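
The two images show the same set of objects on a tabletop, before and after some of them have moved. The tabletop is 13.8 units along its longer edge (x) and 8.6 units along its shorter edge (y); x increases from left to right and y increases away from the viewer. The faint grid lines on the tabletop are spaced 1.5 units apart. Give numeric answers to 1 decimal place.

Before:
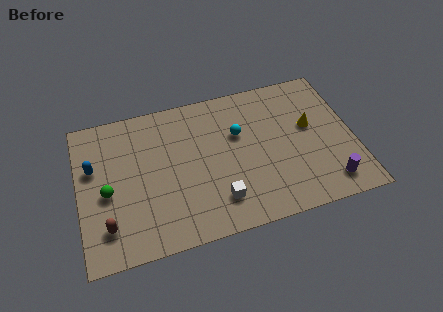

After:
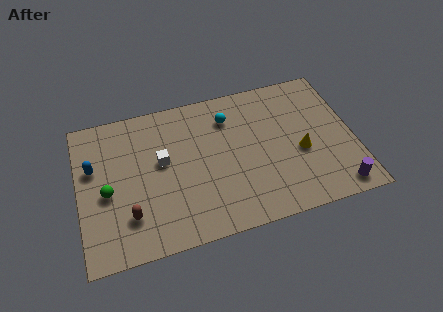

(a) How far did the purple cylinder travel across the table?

0.6

The purple cylinder moved from about (12.3, 1.4) to (12.7, 1.0), a distance of √(0.4² + 0.4²) ≈ 0.6.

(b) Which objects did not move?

the blue capsule and the green sphere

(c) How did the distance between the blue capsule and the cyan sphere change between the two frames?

-0.3

The distance was about 7.3 in the first image and 7.0 in the second, so they moved 0.3 units closer together.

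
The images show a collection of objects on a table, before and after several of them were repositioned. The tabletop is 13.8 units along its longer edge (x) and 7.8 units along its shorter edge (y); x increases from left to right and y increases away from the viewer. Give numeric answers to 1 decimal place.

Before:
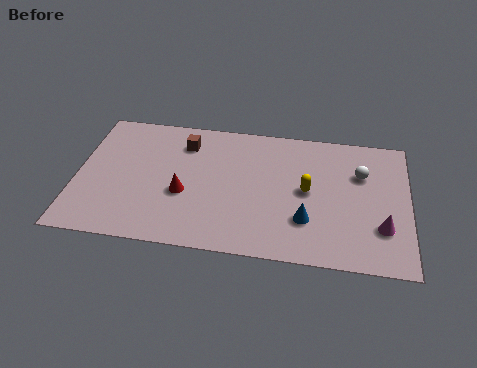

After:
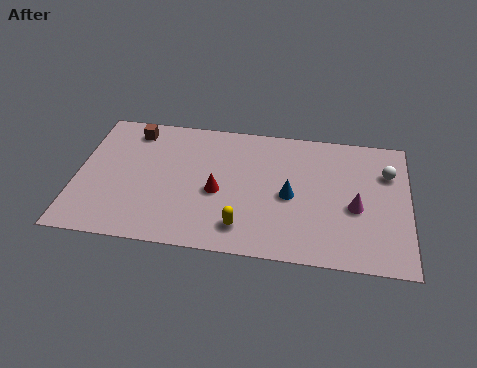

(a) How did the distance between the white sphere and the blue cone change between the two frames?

+0.7

The distance was about 3.7 in the first image and 4.4 in the second, so they moved 0.7 units further apart.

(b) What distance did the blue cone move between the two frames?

1.5

The blue cone was near (9.6, 2.3) before and (8.9, 3.6) after, so it travelled √(0.7² + 1.3²) ≈ 1.5 units.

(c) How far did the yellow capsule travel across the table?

3.6

From (9.6, 4.0) to (7.0, 1.5), the yellow capsule covered √(2.6² + 2.5²) ≈ 3.6 units.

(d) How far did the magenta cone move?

1.5

The magenta cone was near (12.7, 2.3) before and (11.6, 3.3) after, so it travelled √(1.1² + 1.0²) ≈ 1.5 units.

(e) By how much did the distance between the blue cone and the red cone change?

-2.2

They were about 5.2 units apart before and 3.0 after — 2.2 units closer together.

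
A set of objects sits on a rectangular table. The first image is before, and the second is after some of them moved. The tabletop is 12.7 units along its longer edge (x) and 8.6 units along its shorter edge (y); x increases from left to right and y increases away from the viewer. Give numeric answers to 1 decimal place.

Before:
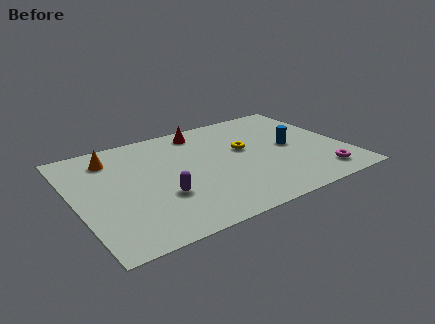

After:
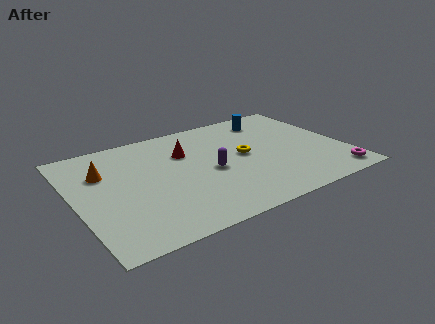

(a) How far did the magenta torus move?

0.8

The magenta torus moved from about (11.1, 1.4) to (11.8, 1.1), a distance of √(0.7² + 0.3²) ≈ 0.8.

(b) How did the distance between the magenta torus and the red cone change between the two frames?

+0.4

They were about 7.6 units apart before and 8.0 after — 0.4 units further apart.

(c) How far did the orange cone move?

1.1

The orange cone moved from about (2.0, 6.9) to (1.5, 5.9), a distance of √(0.5² + 1.0²) ≈ 1.1.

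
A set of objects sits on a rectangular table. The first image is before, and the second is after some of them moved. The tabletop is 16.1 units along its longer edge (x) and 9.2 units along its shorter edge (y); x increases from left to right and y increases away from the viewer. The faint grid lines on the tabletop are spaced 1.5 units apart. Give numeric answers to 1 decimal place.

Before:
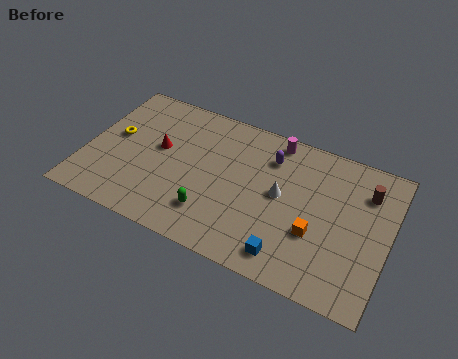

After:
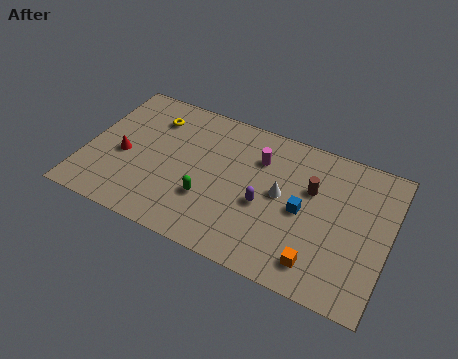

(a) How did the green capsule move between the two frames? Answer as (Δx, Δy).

(-0.3, 0.8)

From the two frames, the green capsule sits at roughly (7.0, 2.2) before and (6.7, 3.0) after.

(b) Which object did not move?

the white cone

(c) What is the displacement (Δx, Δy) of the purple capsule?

(0.0, -3.1)

The purple capsule was at about (9.6, 7.0) and moved to about (9.6, 3.9).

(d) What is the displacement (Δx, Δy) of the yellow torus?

(1.8, 2.0)

From the two frames, the yellow torus sits at roughly (1.4, 5.1) before and (3.2, 7.1) after.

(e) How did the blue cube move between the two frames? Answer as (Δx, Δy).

(0.4, 3.0)

The blue cube was at about (11.2, 1.4) and moved to about (11.6, 4.4).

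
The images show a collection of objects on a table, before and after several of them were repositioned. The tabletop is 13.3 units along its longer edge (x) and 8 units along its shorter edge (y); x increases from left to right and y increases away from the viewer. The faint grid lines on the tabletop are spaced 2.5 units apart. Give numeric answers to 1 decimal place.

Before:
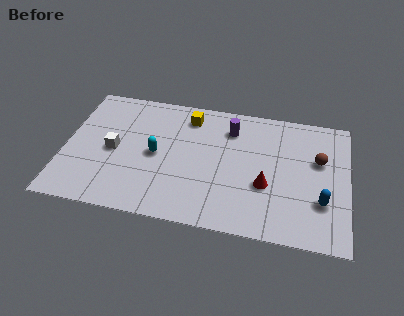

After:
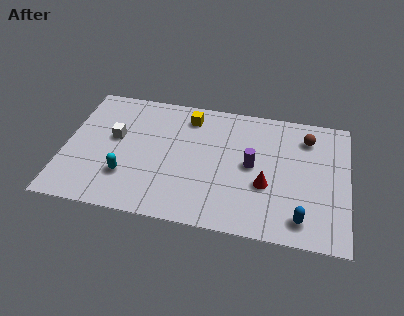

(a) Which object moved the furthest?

the purple cylinder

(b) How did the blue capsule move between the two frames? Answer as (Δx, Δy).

(-0.9, -1.2)

The blue capsule started near (12.1, 2.5) and ended near (11.2, 1.3).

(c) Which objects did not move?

the red cone and the yellow cube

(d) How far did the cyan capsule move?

2.1

The cyan capsule moved from about (4.3, 3.9) to (3.0, 2.3), a distance of √(1.3² + 1.6²) ≈ 2.1.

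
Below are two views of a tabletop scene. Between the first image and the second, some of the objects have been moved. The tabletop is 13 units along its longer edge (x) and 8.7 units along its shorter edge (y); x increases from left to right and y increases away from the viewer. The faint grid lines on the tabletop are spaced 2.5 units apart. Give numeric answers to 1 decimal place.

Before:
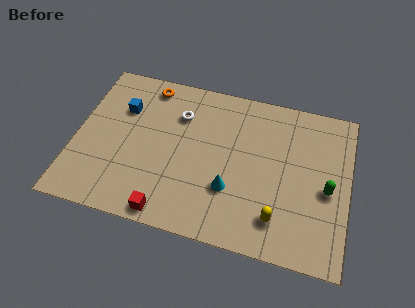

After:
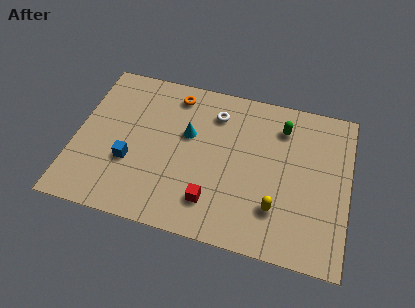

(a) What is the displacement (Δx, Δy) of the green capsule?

(-2.3, 2.9)

From the two frames, the green capsule sits at roughly (12.0, 3.9) before and (9.7, 6.8) after.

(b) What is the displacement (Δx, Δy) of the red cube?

(2.0, 1.1)

The red cube started near (4.7, 0.8) and ended near (6.7, 1.9).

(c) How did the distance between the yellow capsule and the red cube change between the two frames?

-2.2

Before: roughly 5.2 units apart; after: 3.0. That's 2.2 units closer together.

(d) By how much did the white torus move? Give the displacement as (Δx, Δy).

(1.7, 0.5)

The white torus started near (4.8, 6.3) and ended near (6.5, 6.8).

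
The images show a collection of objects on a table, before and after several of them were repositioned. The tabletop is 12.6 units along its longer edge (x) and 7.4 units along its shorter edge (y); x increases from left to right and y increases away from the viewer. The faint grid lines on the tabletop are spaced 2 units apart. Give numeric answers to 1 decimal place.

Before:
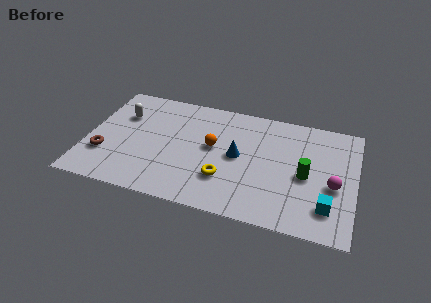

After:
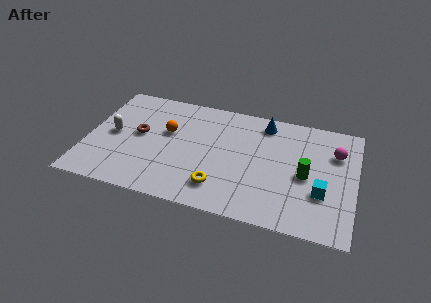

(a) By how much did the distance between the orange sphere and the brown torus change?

-3.9

Before: roughly 5.3 units apart; after: 1.4. That's 3.9 units closer together.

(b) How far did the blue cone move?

2.7

The blue cone was near (7.1, 3.8) before and (8.2, 6.3) after, so it travelled √(1.1² + 2.5²) ≈ 2.7 units.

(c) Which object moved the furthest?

the blue cone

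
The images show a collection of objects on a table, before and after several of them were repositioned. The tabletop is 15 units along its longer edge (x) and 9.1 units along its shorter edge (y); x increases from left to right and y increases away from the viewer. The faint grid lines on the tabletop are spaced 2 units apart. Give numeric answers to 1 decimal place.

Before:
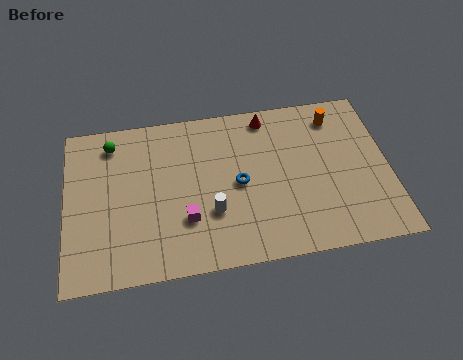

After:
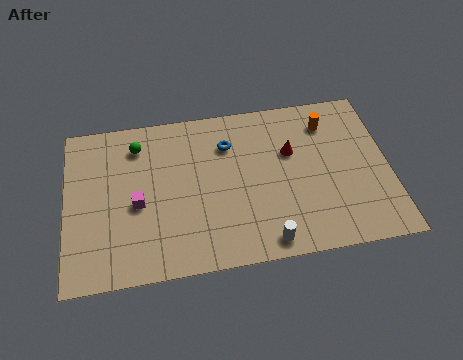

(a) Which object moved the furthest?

the white cylinder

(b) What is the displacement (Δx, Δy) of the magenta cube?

(-2.2, 1.2)

The magenta cube was at about (5.5, 2.8) and moved to about (3.3, 4.0).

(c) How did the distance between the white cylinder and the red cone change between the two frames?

-0.7

Before: roughly 5.7 units apart; after: 5.0. That's 0.7 units closer together.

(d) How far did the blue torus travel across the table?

2.3

From (8.0, 4.4) to (7.6, 6.7), the blue torus covered √(0.4² + 2.3²) ≈ 2.3 units.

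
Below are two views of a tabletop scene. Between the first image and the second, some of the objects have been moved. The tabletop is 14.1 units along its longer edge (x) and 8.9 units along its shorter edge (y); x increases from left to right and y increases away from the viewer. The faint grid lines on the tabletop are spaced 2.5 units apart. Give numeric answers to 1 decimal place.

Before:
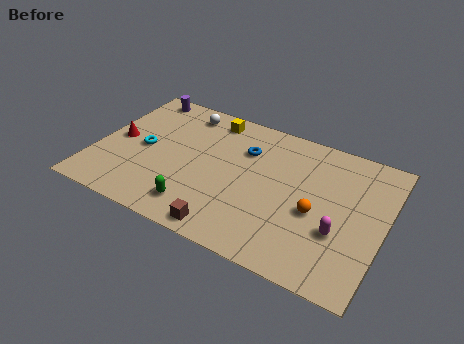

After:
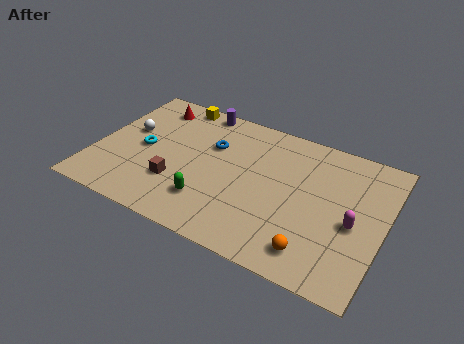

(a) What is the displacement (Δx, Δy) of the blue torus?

(-1.6, -0.4)

The blue torus was at about (7.1, 6.3) and moved to about (5.5, 5.9).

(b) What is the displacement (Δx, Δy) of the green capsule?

(0.5, 0.6)

The green capsule started near (5.4, 1.6) and ended near (5.9, 2.2).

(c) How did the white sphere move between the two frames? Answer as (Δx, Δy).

(-2.4, -2.4)

The white sphere was at about (3.8, 7.6) and moved to about (1.4, 5.2).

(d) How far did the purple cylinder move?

3.0

The purple cylinder moved from about (1.5, 8.0) to (4.5, 8.1), a distance of √(3.0² + 0.1²) ≈ 3.0.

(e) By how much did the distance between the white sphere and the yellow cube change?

+2.1

They were about 1.4 units apart before and 3.5 after — 2.1 units further apart.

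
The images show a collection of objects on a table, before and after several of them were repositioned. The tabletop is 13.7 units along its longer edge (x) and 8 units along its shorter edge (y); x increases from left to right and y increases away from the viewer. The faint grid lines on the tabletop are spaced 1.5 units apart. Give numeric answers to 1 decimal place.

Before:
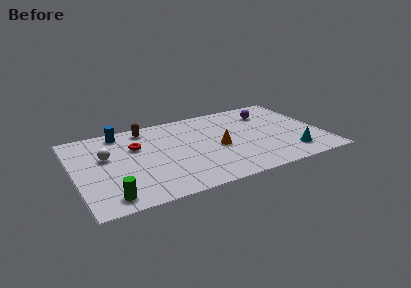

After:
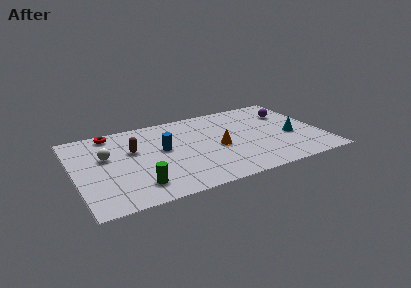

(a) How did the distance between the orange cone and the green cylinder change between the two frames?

-1.7

They were about 6.8 units apart before and 5.1 after — 1.7 units closer together.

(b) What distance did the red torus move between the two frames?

2.2

The red torus moved from about (3.5, 5.3) to (2.3, 7.1), a distance of √(1.2² + 1.8²) ≈ 2.2.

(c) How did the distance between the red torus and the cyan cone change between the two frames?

+1.4

Before: roughly 9.0 units apart; after: 10.4. That's 1.4 units further apart.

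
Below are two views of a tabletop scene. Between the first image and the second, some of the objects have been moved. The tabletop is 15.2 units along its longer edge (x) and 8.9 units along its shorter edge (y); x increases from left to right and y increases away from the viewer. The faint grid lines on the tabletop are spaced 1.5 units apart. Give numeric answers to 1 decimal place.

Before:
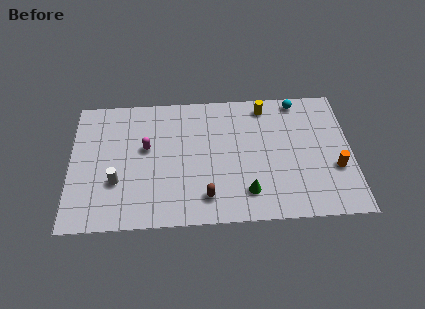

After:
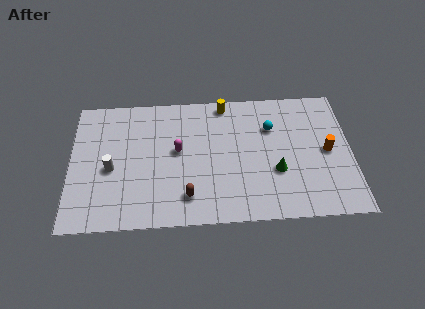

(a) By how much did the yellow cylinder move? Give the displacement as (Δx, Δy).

(-2.2, 0.3)

The yellow cylinder was at about (10.6, 7.7) and moved to about (8.4, 8.0).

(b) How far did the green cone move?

2.1

The green cone was near (9.5, 1.9) before and (11.1, 3.2) after, so it travelled √(1.6² + 1.3²) ≈ 2.1 units.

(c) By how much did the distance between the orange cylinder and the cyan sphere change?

-1.7

The distance was about 5.2 in the first image and 3.5 in the second, so they moved 1.7 units closer together.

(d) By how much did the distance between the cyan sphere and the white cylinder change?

-2.1

Before: roughly 11.1 units apart; after: 9.0. That's 2.1 units closer together.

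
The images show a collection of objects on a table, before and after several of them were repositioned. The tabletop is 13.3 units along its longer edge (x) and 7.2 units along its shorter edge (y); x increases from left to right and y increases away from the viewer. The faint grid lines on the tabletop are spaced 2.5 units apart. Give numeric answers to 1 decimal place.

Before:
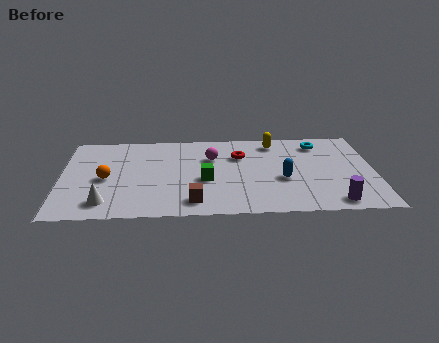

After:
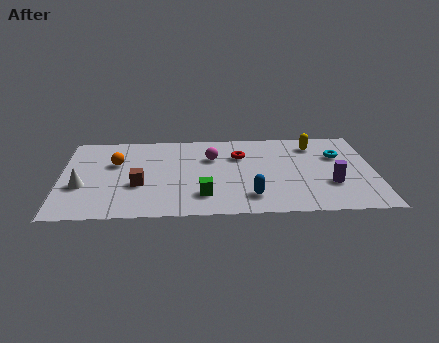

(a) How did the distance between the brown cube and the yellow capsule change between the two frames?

+2.1

The distance was about 6.0 in the first image and 8.1 in the second, so they moved 2.1 units further apart.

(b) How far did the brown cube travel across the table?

2.7

The brown cube moved from about (5.6, 1.2) to (3.3, 2.7), a distance of √(2.3² + 1.5²) ≈ 2.7.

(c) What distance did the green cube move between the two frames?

1.3

The green cube moved from about (6.1, 3.0) to (6.0, 1.7), a distance of √(0.1² + 1.3²) ≈ 1.3.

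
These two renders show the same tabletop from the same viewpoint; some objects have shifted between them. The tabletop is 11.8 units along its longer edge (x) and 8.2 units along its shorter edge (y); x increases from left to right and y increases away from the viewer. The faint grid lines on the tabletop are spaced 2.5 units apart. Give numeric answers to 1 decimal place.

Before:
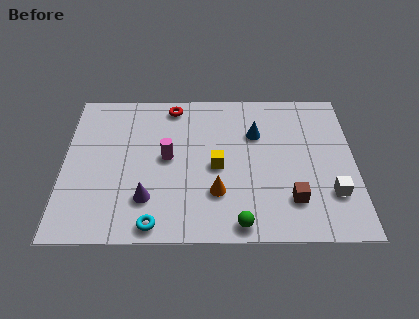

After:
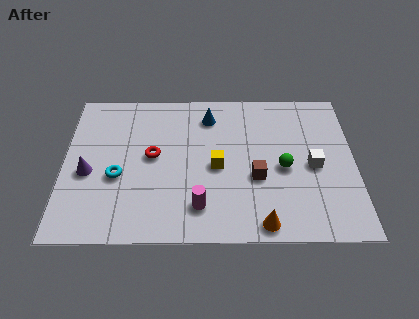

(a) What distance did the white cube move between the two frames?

1.7

From (10.8, 2.3) to (10.1, 3.8), the white cube covered √(0.7² + 1.5²) ≈ 1.7 units.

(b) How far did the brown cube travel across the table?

1.8

From (9.2, 2.0) to (7.8, 3.2), the brown cube covered √(1.4² + 1.2²) ≈ 1.8 units.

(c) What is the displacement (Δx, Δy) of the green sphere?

(1.8, 2.9)

The green sphere was at about (7.1, 0.8) and moved to about (8.9, 3.7).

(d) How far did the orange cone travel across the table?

2.4

From (6.2, 2.4) to (8.0, 0.8), the orange cone covered √(1.8² + 1.6²) ≈ 2.4 units.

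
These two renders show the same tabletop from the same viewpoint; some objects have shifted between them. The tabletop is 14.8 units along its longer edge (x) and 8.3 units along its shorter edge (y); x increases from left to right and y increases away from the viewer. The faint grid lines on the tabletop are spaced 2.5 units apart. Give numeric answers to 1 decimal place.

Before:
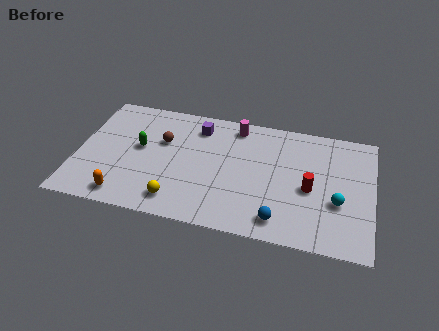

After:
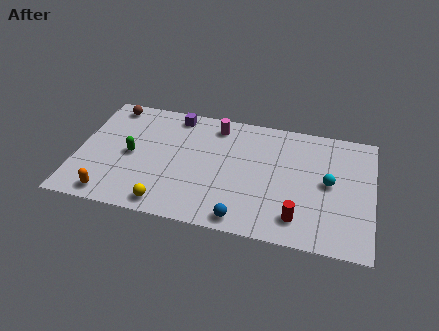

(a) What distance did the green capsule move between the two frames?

0.7

From (3.1, 4.6) to (2.7, 4.0), the green capsule covered √(0.4² + 0.6²) ≈ 0.7 units.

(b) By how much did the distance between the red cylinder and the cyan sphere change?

+1.5

They were about 1.5 units apart before and 3.0 after — 1.5 units further apart.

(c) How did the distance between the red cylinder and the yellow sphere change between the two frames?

-0.4

The distance was about 6.9 in the first image and 6.5 in the second, so they moved 0.4 units closer together.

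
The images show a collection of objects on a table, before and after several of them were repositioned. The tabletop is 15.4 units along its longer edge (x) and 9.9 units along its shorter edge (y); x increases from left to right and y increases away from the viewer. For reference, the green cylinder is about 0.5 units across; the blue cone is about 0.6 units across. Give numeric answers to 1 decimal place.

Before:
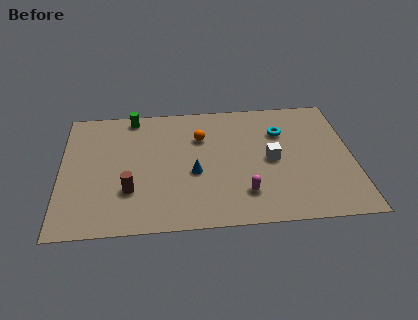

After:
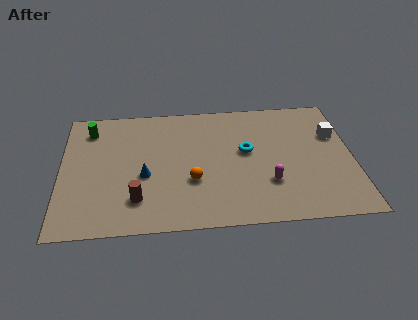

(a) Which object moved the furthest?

the white cube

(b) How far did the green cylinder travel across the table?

2.5

The green cylinder moved from about (3.8, 8.9) to (1.5, 8.0), a distance of √(2.3² + 0.9²) ≈ 2.5.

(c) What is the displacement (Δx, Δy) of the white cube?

(3.4, 1.7)

The white cube was at about (11.1, 4.8) and moved to about (14.5, 6.5).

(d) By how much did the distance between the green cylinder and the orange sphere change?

+2.9

They were about 4.1 units apart before and 7.0 after — 2.9 units further apart.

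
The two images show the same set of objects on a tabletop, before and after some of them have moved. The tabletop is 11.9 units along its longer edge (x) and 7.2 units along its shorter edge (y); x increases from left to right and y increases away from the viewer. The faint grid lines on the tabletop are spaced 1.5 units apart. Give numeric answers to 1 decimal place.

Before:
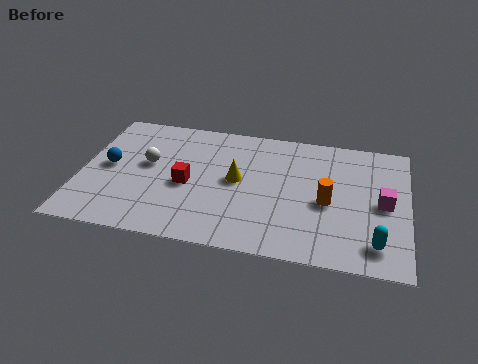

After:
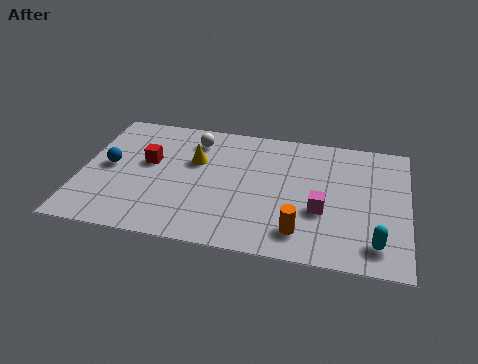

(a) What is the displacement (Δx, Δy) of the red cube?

(-1.5, 1.0)

The red cube started near (3.9, 3.2) and ended near (2.4, 4.2).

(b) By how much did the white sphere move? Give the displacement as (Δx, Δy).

(1.6, 1.7)

The white sphere was at about (2.4, 4.1) and moved to about (4.0, 5.8).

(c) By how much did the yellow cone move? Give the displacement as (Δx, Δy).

(-1.6, 0.8)

The yellow cone started near (5.7, 3.8) and ended near (4.1, 4.6).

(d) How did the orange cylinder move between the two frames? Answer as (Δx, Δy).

(-0.9, -1.8)

From the two frames, the orange cylinder sits at roughly (9.0, 3.2) before and (8.1, 1.4) after.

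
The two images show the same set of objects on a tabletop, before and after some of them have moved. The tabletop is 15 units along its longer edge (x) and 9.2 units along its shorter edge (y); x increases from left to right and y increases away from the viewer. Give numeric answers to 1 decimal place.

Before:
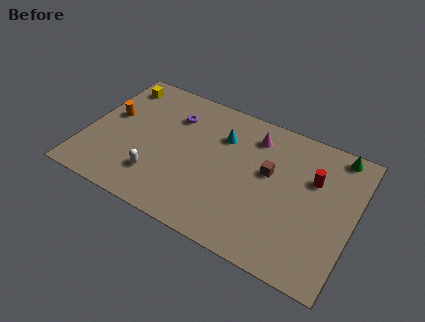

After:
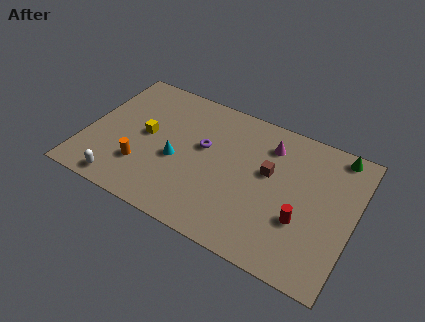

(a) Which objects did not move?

the brown cube and the green cone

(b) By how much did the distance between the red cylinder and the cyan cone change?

+1.9

They were about 5.2 units apart before and 7.1 after — 1.9 units further apart.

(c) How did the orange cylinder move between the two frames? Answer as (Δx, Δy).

(2.2, -2.7)

The orange cylinder started near (1.2, 5.3) and ended near (3.4, 2.6).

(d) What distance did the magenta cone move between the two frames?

0.9

From (9.1, 7.4) to (10.0, 7.2), the magenta cone covered √(0.9² + 0.2²) ≈ 0.9 units.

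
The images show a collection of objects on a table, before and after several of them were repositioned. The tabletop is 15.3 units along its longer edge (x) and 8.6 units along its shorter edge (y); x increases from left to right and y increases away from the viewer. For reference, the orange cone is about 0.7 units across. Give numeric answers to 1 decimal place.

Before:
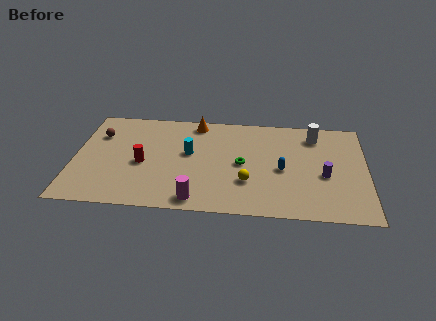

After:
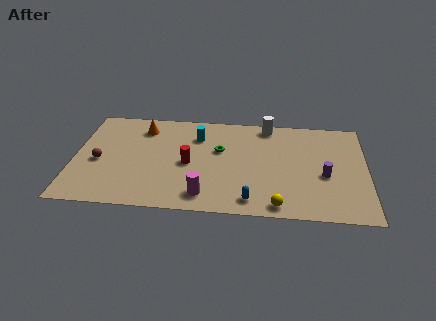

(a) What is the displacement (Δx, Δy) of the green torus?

(-1.2, 1.1)

From the two frames, the green torus sits at roughly (8.8, 4.2) before and (7.6, 5.3) after.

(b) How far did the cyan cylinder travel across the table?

1.6

From (6.0, 4.9) to (6.4, 6.4), the cyan cylinder covered √(0.4² + 1.5²) ≈ 1.6 units.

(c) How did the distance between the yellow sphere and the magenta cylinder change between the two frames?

+0.7

They were about 3.1 units apart before and 3.8 after — 0.7 units further apart.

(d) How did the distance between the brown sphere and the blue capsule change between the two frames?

-1.5

They were about 9.9 units apart before and 8.4 after — 1.5 units closer together.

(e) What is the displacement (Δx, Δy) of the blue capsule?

(-1.6, -2.7)

From the two frames, the blue capsule sits at roughly (10.9, 3.9) before and (9.3, 1.2) after.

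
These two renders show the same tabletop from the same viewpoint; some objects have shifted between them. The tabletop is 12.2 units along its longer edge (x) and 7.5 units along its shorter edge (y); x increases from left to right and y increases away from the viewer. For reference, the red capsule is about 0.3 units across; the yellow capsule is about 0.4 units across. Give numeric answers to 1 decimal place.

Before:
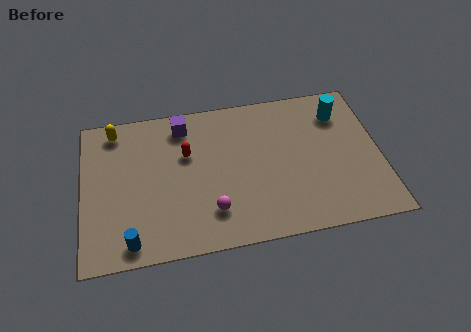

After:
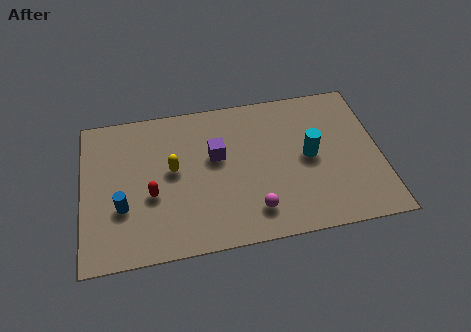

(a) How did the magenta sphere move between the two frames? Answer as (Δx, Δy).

(1.7, -0.3)

The magenta sphere was at about (5.2, 1.8) and moved to about (6.9, 1.5).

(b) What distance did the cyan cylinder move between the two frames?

2.4

From (10.7, 5.8) to (9.3, 3.8), the cyan cylinder covered √(1.4² + 2.0²) ≈ 2.4 units.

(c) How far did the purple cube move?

2.2

The purple cube moved from about (4.2, 6.3) to (5.5, 4.5), a distance of √(1.3² + 1.8²) ≈ 2.2.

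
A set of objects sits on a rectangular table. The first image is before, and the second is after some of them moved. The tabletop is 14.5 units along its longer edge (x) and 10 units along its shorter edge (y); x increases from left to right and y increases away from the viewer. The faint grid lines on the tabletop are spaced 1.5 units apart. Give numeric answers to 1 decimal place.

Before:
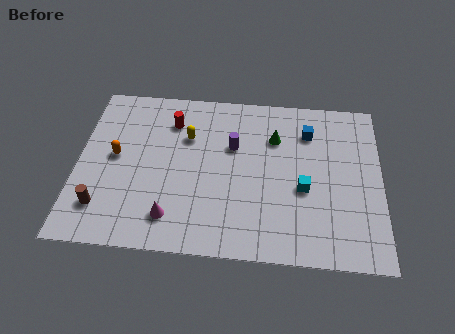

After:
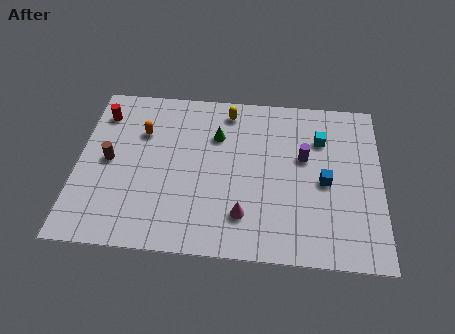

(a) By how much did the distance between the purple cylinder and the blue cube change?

-2.1

They were about 3.8 units apart before and 1.7 after — 2.1 units closer together.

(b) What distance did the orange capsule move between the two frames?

2.0

The orange capsule moved from about (1.8, 5.3) to (3.0, 6.9), a distance of √(1.2² + 1.6²) ≈ 2.0.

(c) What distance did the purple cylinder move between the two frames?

3.4

From (7.4, 6.4) to (10.8, 6.0), the purple cylinder covered √(3.4² + 0.4²) ≈ 3.4 units.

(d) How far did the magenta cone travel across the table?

3.4

From (4.6, 1.9) to (8.0, 2.3), the magenta cone covered √(3.4² + 0.4²) ≈ 3.4 units.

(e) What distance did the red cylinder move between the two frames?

3.4

The red cylinder moved from about (4.4, 7.7) to (1.0, 7.9), a distance of √(3.4² + 0.2²) ≈ 3.4.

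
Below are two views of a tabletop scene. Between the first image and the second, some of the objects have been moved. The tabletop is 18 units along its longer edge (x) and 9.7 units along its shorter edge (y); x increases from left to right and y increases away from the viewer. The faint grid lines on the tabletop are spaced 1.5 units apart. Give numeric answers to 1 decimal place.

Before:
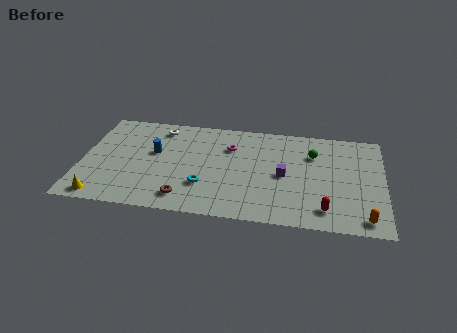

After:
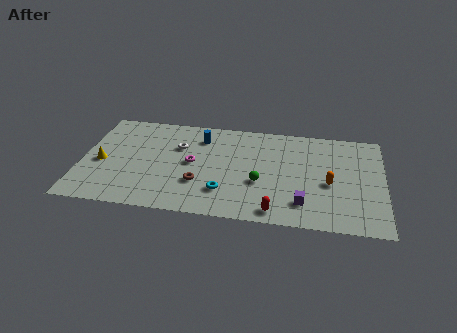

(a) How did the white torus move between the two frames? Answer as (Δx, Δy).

(1.2, -1.7)

The white torus was at about (4.5, 8.2) and moved to about (5.7, 6.5).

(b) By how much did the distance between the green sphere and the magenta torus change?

-0.7

They were about 5.0 units apart before and 4.3 after — 0.7 units closer together.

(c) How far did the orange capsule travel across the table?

3.7

The orange capsule was near (16.9, 1.2) before and (14.8, 4.2) after, so it travelled √(2.1² + 3.0²) ≈ 3.7 units.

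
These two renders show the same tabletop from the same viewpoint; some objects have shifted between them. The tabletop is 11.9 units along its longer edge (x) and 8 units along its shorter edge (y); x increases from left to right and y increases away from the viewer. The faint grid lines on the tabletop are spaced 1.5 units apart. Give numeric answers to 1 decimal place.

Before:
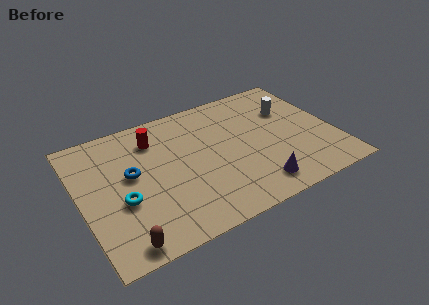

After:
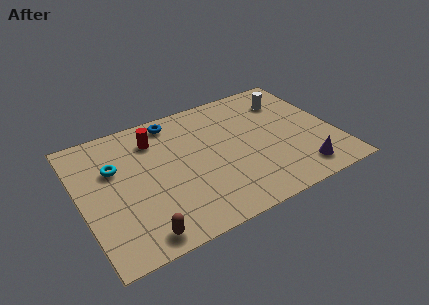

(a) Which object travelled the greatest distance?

the blue torus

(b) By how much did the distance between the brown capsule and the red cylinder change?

-0.3

Before: roughly 5.8 units apart; after: 5.5. That's 0.3 units closer together.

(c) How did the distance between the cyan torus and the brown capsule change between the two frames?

+2.0

Before: roughly 2.3 units apart; after: 4.3. That's 2.0 units further apart.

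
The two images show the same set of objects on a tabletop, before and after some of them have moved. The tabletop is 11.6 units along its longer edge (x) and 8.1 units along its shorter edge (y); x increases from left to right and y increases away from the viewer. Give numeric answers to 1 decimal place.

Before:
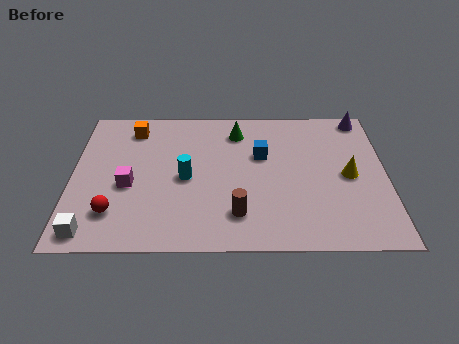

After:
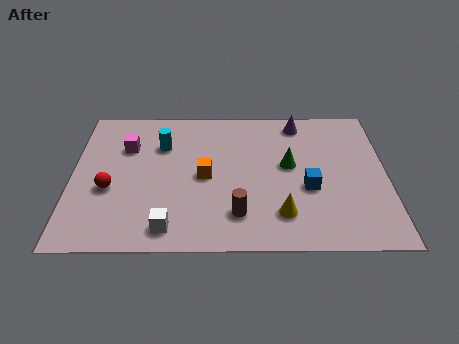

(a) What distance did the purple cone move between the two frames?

2.4

The purple cone was near (10.8, 7.3) before and (8.4, 7.0) after, so it travelled √(2.4² + 0.3²) ≈ 2.4 units.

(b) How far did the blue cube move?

2.5

The blue cube was near (7.0, 5.1) before and (8.7, 3.2) after, so it travelled √(1.7² + 1.9²) ≈ 2.5 units.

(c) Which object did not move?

the brown cylinder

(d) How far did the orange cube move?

3.9

The orange cube moved from about (2.2, 6.7) to (4.9, 3.9), a distance of √(2.7² + 2.8²) ≈ 3.9.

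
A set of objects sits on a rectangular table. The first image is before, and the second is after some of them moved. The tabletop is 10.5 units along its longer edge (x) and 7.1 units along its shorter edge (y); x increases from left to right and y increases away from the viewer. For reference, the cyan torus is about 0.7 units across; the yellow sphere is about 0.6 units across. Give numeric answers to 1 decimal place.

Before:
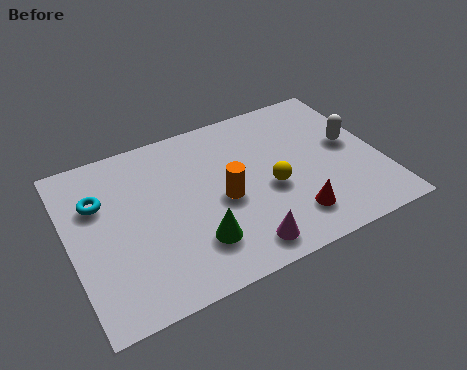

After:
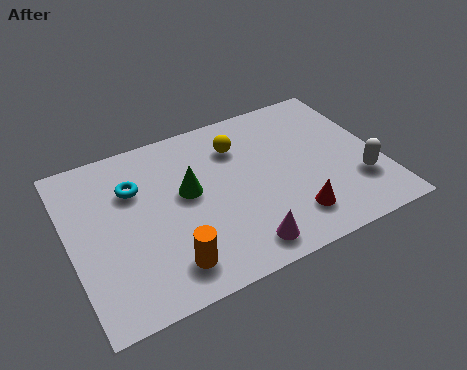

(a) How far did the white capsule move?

1.8

From (9.6, 3.9) to (9.6, 2.1), the white capsule covered √(0.0² + 1.8²) ≈ 1.8 units.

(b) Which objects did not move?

the red cone and the magenta cone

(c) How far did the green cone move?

2.2

The green cone was near (4.0, 1.8) before and (4.0, 4.0) after, so it travelled √(0.0² + 2.2²) ≈ 2.2 units.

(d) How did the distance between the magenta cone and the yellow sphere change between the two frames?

+1.9

The distance was about 2.4 in the first image and 4.3 in the second, so they moved 1.9 units further apart.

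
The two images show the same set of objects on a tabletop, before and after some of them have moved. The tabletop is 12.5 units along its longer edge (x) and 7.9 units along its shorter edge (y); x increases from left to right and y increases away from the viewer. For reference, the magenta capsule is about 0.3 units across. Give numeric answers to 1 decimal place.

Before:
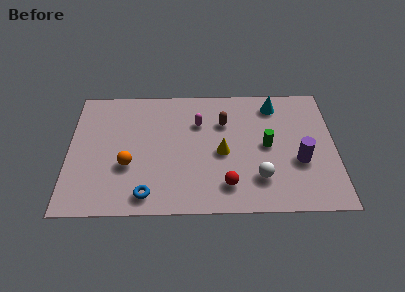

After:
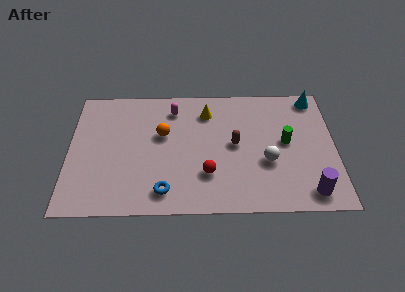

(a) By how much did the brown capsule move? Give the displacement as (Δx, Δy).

(0.5, -1.4)

The brown capsule started near (7.3, 5.5) and ended near (7.8, 4.1).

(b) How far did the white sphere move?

1.1

From (8.9, 2.0) to (9.3, 3.0), the white sphere covered √(0.4² + 1.0²) ≈ 1.1 units.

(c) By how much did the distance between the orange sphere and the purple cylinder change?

-0.3

Before: roughly 8.0 units apart; after: 7.7. That's 0.3 units closer together.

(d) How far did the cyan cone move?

1.9

From (9.7, 6.6) to (11.6, 7.0), the cyan cone covered √(1.9² + 0.4²) ≈ 1.9 units.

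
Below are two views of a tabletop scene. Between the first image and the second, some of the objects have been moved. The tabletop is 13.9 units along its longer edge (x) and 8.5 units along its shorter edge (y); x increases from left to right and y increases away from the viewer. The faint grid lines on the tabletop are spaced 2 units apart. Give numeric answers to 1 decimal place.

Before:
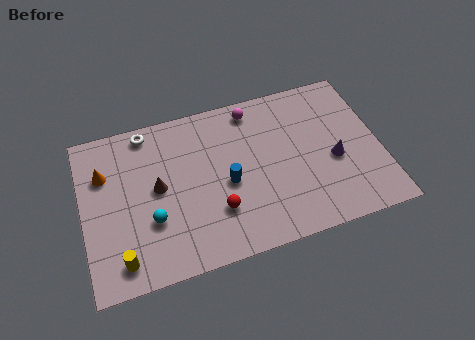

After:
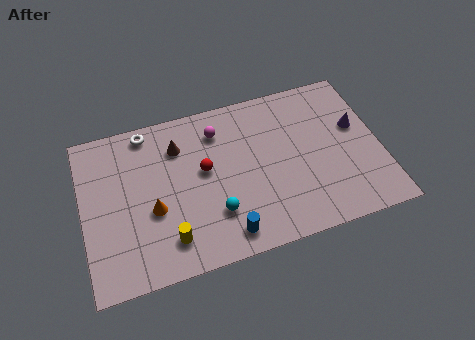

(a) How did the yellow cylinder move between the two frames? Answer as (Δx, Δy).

(2.2, 0.4)

From the two frames, the yellow cylinder sits at roughly (1.6, 1.3) before and (3.8, 1.7) after.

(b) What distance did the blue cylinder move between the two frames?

2.6

From (6.7, 3.8) to (6.4, 1.2), the blue cylinder covered √(0.3² + 2.6²) ≈ 2.6 units.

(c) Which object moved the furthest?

the orange cone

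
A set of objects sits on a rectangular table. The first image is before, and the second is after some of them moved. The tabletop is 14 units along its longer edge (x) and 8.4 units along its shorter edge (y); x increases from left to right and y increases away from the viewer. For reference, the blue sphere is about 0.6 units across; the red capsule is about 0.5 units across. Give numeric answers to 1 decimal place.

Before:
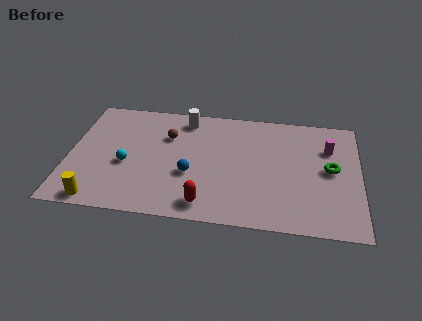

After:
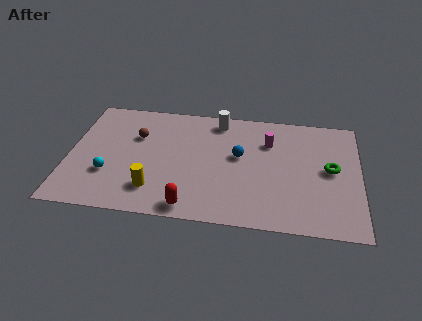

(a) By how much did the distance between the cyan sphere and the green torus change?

+0.9

They were about 9.8 units apart before and 10.7 after — 0.9 units further apart.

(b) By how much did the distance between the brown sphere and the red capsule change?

+0.5

The distance was about 5.0 in the first image and 5.5 in the second, so they moved 0.5 units further apart.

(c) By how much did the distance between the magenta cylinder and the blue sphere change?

-5.3

Before: roughly 7.1 units apart; after: 1.8. That's 5.3 units closer together.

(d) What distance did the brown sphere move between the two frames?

1.5

The brown sphere was near (4.7, 5.8) before and (3.2, 5.6) after, so it travelled √(1.5² + 0.2²) ≈ 1.5 units.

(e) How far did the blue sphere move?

2.8

The blue sphere was near (5.9, 3.2) before and (8.2, 4.8) after, so it travelled √(2.3² + 1.6²) ≈ 2.8 units.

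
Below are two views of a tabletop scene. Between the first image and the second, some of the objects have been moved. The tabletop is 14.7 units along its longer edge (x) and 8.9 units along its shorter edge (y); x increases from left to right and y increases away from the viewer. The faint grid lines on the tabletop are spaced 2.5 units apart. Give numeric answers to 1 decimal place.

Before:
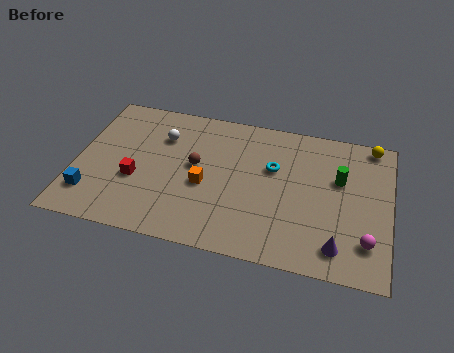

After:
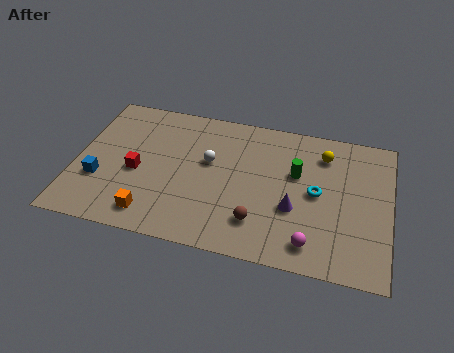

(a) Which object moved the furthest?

the brown sphere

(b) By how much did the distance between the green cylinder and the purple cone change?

-1.9

The distance was about 4.1 in the first image and 2.2 in the second, so they moved 1.9 units closer together.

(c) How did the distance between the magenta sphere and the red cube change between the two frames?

-2.2

They were about 10.9 units apart before and 8.7 after — 2.2 units closer together.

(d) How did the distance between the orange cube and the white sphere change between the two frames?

+1.2

They were about 3.4 units apart before and 4.6 after — 1.2 units further apart.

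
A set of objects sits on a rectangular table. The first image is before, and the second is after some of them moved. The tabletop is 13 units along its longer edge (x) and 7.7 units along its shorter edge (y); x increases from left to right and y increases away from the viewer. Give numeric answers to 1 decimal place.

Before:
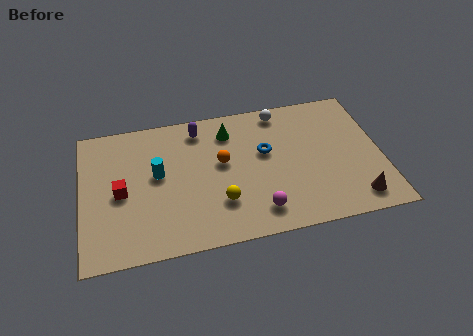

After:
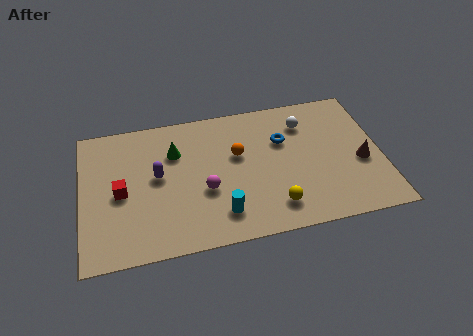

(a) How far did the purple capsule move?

3.0

From (5.2, 6.5) to (3.3, 4.2), the purple capsule covered √(1.9² + 2.3²) ≈ 3.0 units.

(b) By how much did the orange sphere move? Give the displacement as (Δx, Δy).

(0.7, 0.3)

The orange sphere was at about (6.1, 4.4) and moved to about (6.8, 4.7).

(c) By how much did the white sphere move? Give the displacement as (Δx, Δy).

(1.0, -0.9)

From the two frames, the white sphere sits at roughly (8.8, 6.8) before and (9.8, 5.9) after.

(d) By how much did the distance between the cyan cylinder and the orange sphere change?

+0.4

They were about 2.8 units apart before and 3.2 after — 0.4 units further apart.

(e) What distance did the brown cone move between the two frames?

2.0

From (11.7, 1.2) to (12.1, 3.2), the brown cone covered √(0.4² + 2.0²) ≈ 2.0 units.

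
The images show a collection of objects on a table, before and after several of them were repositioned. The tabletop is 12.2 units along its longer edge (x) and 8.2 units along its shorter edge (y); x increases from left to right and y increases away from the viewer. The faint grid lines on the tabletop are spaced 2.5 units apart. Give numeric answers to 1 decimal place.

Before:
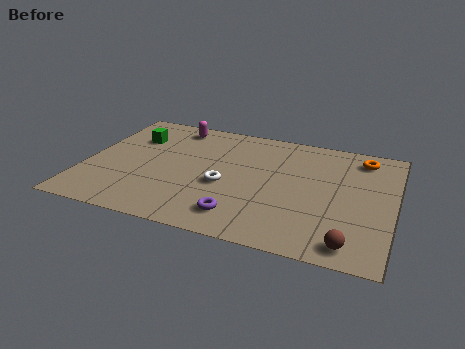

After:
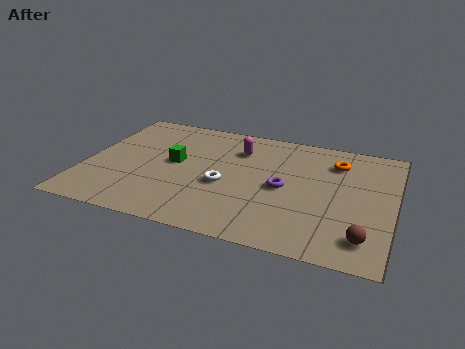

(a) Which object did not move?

the white torus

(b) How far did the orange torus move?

1.2

The orange torus moved from about (10.8, 6.9) to (9.8, 6.3), a distance of √(1.0² + 0.6²) ≈ 1.2.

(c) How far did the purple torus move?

2.8

From (6.4, 1.5) to (7.9, 3.9), the purple torus covered √(1.5² + 2.4²) ≈ 2.8 units.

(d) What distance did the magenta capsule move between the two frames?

2.9

The magenta capsule moved from about (3.2, 7.1) to (5.9, 6.1), a distance of √(2.7² + 1.0²) ≈ 2.9.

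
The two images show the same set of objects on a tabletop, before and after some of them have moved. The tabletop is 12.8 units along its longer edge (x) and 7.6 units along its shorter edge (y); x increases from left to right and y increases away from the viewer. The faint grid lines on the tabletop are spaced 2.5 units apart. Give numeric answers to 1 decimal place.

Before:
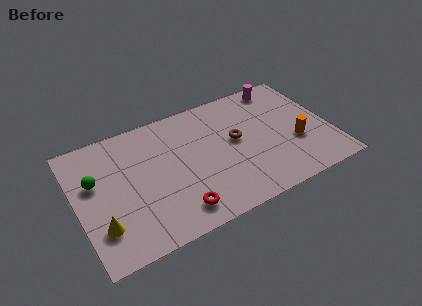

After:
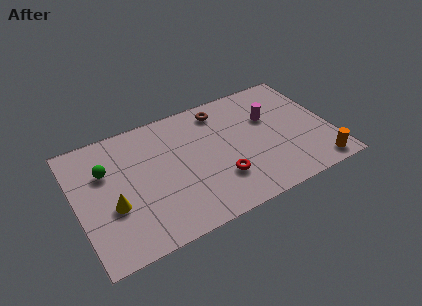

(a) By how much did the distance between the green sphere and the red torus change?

+1.1

They were about 5.0 units apart before and 6.1 after — 1.1 units further apart.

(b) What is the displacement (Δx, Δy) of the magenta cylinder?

(-0.9, -1.8)

The magenta cylinder was at about (10.8, 6.7) and moved to about (9.9, 4.9).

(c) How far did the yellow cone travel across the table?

1.1

The yellow cone moved from about (1.0, 2.0) to (1.7, 2.9), a distance of √(0.7² + 0.9²) ≈ 1.1.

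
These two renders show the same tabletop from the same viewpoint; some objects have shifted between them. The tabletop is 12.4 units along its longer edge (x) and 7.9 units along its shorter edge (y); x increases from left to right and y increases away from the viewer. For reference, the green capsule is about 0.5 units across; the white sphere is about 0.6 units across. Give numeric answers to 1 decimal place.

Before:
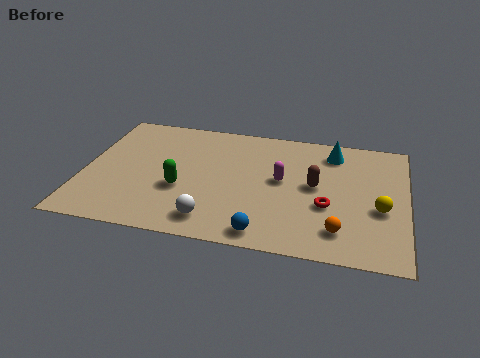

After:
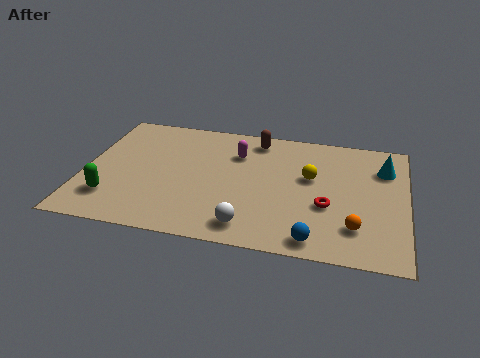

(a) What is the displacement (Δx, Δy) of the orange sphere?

(0.6, 0.3)

The orange sphere was at about (9.9, 1.6) and moved to about (10.5, 1.9).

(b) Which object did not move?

the red torus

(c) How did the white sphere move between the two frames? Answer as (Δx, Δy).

(1.4, -0.1)

The white sphere started near (5.1, 1.3) and ended near (6.5, 1.2).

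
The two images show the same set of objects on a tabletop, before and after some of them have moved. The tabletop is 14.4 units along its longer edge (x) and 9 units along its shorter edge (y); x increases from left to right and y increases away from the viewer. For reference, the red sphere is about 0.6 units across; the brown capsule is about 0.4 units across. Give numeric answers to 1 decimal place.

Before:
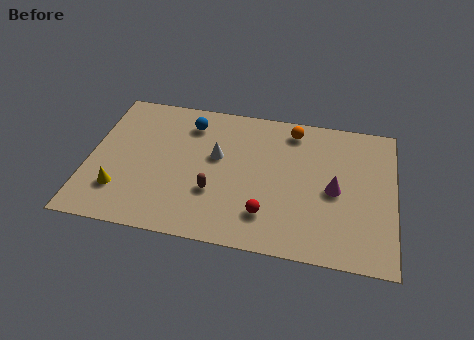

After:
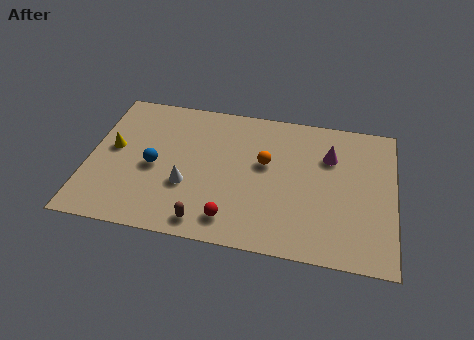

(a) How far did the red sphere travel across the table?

1.7

The red sphere was near (8.5, 2.1) before and (6.9, 1.5) after, so it travelled √(1.6² + 0.6²) ≈ 1.7 units.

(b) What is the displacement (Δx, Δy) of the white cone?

(-1.3, -2.1)

From the two frames, the white cone sits at roughly (6.0, 5.3) before and (4.7, 3.2) after.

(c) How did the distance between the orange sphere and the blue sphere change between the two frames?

+0.4

Before: roughly 4.9 units apart; after: 5.3. That's 0.4 units further apart.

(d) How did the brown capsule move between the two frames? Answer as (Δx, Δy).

(-0.3, -1.9)

The brown capsule started near (6.0, 3.0) and ended near (5.7, 1.1).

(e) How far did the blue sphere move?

3.4

From (4.6, 7.2) to (3.1, 4.1), the blue sphere covered √(1.5² + 3.1²) ≈ 3.4 units.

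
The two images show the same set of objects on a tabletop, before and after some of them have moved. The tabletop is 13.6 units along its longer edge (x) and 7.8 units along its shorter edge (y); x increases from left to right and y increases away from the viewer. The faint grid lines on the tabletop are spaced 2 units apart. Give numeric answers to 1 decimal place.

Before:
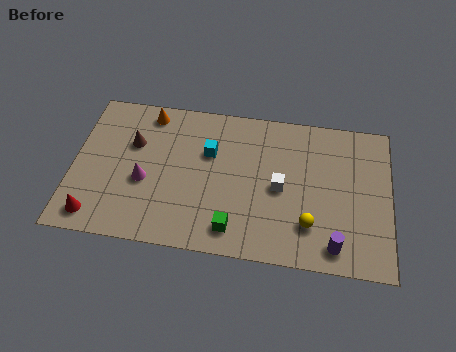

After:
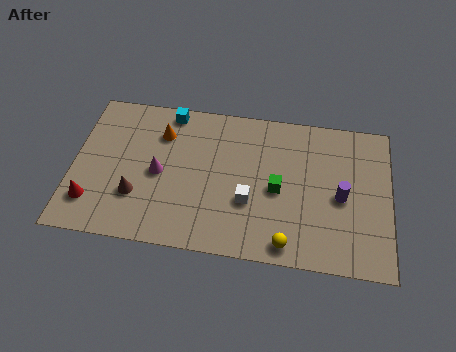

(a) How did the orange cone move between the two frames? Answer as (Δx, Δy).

(0.6, -1.0)

The orange cone was at about (3.1, 6.8) and moved to about (3.7, 5.8).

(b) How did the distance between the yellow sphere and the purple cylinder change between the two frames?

+2.1

They were about 1.4 units apart before and 3.5 after — 2.1 units further apart.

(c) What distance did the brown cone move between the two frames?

2.7

From (2.5, 5.1) to (2.8, 2.4), the brown cone covered √(0.3² + 2.7²) ≈ 2.7 units.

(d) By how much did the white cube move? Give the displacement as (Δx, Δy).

(-1.3, -0.9)

From the two frames, the white cube sits at roughly (8.9, 3.7) before and (7.6, 2.8) after.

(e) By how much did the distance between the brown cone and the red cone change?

-2.2

The distance was about 4.2 in the first image and 2.0 in the second, so they moved 2.2 units closer together.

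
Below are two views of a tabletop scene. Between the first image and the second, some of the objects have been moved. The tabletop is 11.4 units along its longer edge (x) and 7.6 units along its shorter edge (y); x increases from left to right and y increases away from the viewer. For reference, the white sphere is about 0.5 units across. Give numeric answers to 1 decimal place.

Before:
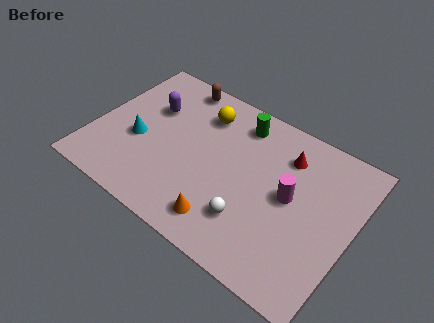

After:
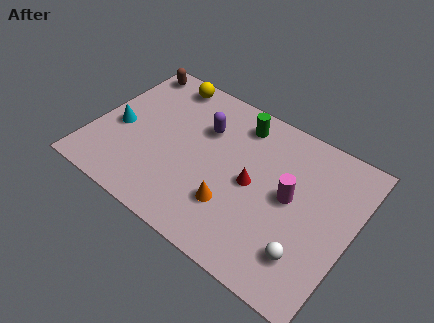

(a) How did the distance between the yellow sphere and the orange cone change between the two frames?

+1.0

They were about 5.0 units apart before and 6.0 after — 1.0 units further apart.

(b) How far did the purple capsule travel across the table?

2.4

The purple capsule moved from about (2.2, 5.0) to (4.6, 5.2), a distance of √(2.4² + 0.2²) ≈ 2.4.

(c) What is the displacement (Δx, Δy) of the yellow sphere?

(-1.9, 0.8)

The yellow sphere was at about (4.4, 5.9) and moved to about (2.5, 6.7).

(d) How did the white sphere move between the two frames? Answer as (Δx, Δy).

(2.5, -0.2)

From the two frames, the white sphere sits at roughly (7.3, 2.0) before and (9.8, 1.8) after.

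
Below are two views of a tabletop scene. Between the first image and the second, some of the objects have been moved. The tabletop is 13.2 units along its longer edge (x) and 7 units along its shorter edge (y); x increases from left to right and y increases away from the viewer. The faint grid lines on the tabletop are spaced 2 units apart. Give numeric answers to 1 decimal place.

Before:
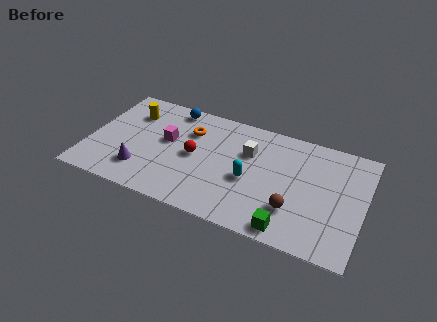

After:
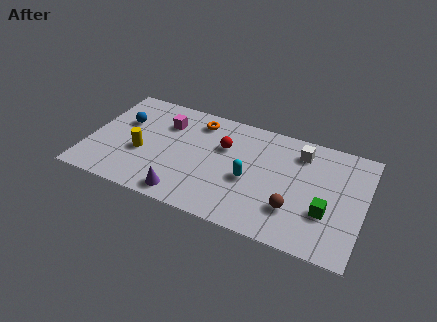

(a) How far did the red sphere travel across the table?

1.7

From (5.1, 3.5) to (6.4, 4.6), the red sphere covered √(1.3² + 1.1²) ≈ 1.7 units.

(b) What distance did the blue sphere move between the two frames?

2.8

The blue sphere was near (3.7, 6.2) before and (1.5, 4.5) after, so it travelled √(2.2² + 1.7²) ≈ 2.8 units.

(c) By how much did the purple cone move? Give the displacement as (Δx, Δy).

(2.2, -0.8)

From the two frames, the purple cone sits at roughly (2.7, 1.7) before and (4.9, 0.9) after.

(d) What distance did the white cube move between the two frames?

2.6

The white cube was near (7.6, 4.7) before and (10.0, 5.6) after, so it travelled √(2.4² + 0.9²) ≈ 2.6 units.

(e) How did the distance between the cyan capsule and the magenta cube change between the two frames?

+0.6

The distance was about 4.2 in the first image and 4.8 in the second, so they moved 0.6 units further apart.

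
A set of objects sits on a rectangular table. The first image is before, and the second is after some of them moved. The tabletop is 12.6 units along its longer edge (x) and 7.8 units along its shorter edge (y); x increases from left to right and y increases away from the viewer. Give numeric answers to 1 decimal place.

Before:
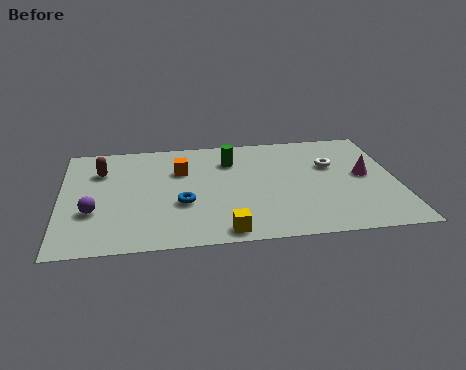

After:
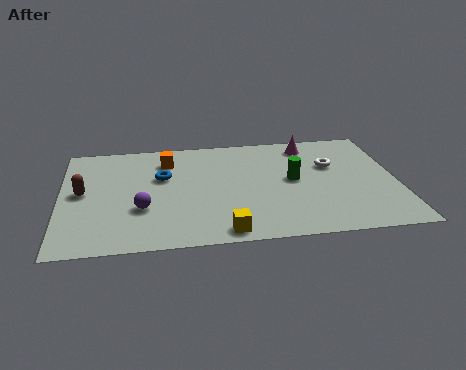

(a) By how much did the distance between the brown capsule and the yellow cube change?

-0.4

The distance was about 6.6 in the first image and 6.2 in the second, so they moved 0.4 units closer together.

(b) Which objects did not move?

the yellow cube and the white torus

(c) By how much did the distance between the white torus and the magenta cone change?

+0.3

They were about 1.5 units apart before and 1.8 after — 0.3 units further apart.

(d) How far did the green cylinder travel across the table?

2.9

From (6.4, 5.8) to (8.7, 4.1), the green cylinder covered √(2.3² + 1.7²) ≈ 2.9 units.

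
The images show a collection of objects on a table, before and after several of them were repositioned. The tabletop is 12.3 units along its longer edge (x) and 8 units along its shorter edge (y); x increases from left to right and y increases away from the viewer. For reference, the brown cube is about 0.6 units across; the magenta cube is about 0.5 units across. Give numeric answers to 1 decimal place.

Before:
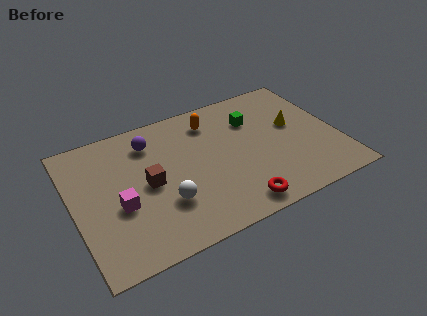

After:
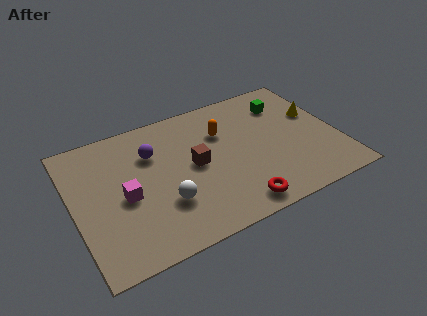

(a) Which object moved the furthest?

the brown cube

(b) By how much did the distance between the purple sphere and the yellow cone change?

+0.9

Before: roughly 6.8 units apart; after: 7.7. That's 0.9 units further apart.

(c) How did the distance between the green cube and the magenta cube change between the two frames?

+1.2

They were about 7.1 units apart before and 8.3 after — 1.2 units further apart.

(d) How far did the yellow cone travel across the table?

1.1

The yellow cone moved from about (10.4, 4.6) to (11.5, 4.9), a distance of √(1.1² + 0.3²) ≈ 1.1.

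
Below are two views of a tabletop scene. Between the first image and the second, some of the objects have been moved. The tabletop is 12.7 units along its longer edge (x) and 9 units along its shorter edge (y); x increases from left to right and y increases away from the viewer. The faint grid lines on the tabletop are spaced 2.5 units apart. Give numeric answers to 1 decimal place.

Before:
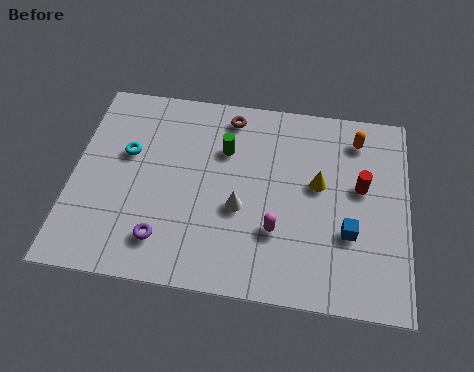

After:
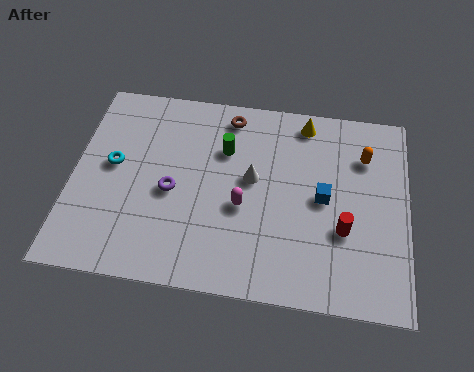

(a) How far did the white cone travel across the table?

1.5

From (6.4, 3.6) to (6.8, 5.0), the white cone covered √(0.4² + 1.4²) ≈ 1.5 units.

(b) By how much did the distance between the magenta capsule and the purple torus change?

-1.6

The distance was about 4.3 in the first image and 2.7 in the second, so they moved 1.6 units closer together.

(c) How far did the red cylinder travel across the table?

2.1

The red cylinder was near (10.9, 5.2) before and (10.3, 3.2) after, so it travelled √(0.6² + 2.0²) ≈ 2.1 units.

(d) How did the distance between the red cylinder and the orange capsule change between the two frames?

+1.3

The distance was about 2.2 in the first image and 3.5 in the second, so they moved 1.3 units further apart.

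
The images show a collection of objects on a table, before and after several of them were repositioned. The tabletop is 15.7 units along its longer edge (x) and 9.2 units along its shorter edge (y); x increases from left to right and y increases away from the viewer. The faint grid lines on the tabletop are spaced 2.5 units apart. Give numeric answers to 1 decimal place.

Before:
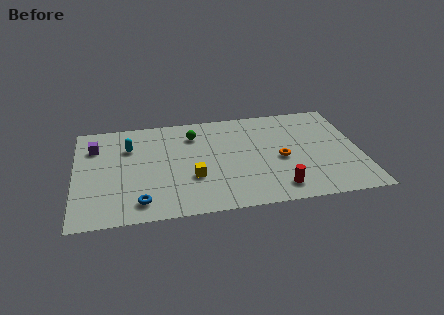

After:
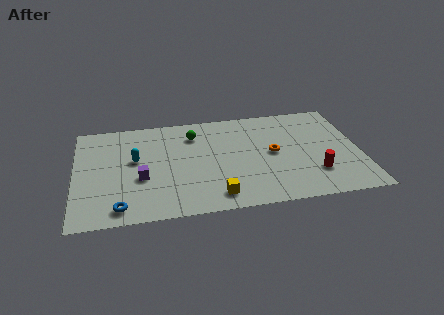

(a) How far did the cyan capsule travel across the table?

1.2

From (3.0, 6.5) to (3.3, 5.3), the cyan capsule covered √(0.3² + 1.2²) ≈ 1.2 units.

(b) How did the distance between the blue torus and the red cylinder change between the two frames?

+3.3

They were about 7.5 units apart before and 10.8 after — 3.3 units further apart.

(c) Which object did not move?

the green sphere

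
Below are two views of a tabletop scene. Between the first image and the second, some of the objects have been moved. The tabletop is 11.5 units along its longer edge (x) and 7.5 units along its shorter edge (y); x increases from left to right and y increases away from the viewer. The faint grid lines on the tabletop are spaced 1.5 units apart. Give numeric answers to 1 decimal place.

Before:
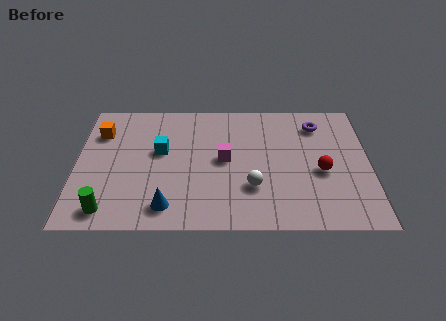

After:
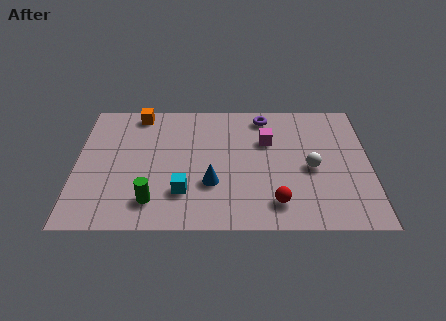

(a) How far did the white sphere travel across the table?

2.5

The white sphere was near (6.9, 2.3) before and (9.2, 3.4) after, so it travelled √(2.3² + 1.1²) ≈ 2.5 units.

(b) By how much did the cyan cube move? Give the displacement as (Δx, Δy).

(0.9, -2.4)

The cyan cube was at about (3.3, 4.4) and moved to about (4.2, 2.0).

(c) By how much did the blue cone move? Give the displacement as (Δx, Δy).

(1.7, 1.3)

From the two frames, the blue cone sits at roughly (3.6, 1.2) before and (5.3, 2.5) after.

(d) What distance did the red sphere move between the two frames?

2.5

The red sphere was near (9.6, 3.2) before and (7.8, 1.4) after, so it travelled √(1.8² + 1.8²) ≈ 2.5 units.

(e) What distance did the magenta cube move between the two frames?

2.0

The magenta cube was near (5.8, 3.9) before and (7.5, 5.0) after, so it travelled √(1.7² + 1.1²) ≈ 2.0 units.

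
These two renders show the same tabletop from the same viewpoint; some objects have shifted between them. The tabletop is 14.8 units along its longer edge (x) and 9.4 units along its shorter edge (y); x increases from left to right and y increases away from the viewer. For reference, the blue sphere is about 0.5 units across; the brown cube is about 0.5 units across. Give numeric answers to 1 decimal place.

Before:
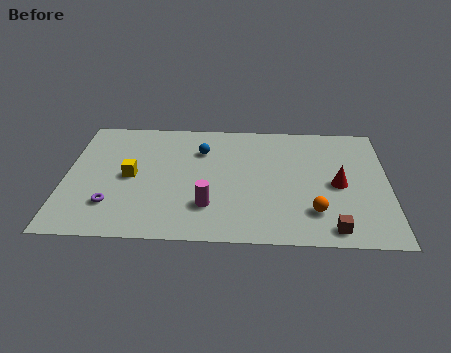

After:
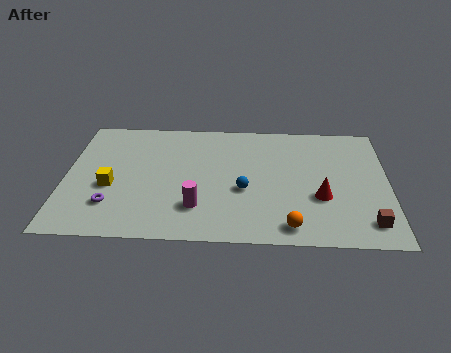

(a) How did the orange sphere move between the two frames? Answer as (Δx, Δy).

(-1.1, -1.1)

The orange sphere was at about (11.4, 2.3) and moved to about (10.3, 1.2).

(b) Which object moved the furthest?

the blue sphere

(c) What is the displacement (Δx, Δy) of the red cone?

(-0.8, -1.0)

From the two frames, the red cone sits at roughly (12.5, 4.4) before and (11.7, 3.4) after.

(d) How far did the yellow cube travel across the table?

1.2

From (3.0, 4.6) to (2.1, 3.8), the yellow cube covered √(0.9² + 0.8²) ≈ 1.2 units.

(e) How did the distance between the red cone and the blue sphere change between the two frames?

-3.2

They were about 6.7 units apart before and 3.5 after — 3.2 units closer together.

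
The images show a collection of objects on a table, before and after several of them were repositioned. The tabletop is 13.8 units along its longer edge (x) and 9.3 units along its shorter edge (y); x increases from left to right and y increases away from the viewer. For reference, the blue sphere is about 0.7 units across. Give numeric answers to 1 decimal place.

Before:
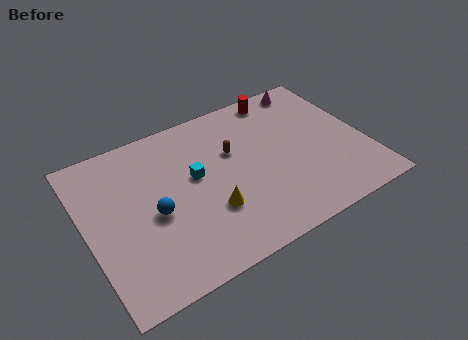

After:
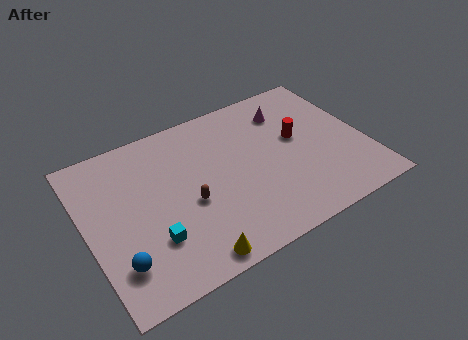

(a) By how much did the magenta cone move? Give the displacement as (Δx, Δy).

(-1.4, -1.1)

The magenta cone started near (11.8, 8.3) and ended near (10.4, 7.2).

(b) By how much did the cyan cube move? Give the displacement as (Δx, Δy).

(-2.5, -2.6)

The cyan cube was at about (5.4, 5.3) and moved to about (2.9, 2.7).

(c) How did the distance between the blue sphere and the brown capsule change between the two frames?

-0.5

They were about 4.6 units apart before and 4.1 after — 0.5 units closer together.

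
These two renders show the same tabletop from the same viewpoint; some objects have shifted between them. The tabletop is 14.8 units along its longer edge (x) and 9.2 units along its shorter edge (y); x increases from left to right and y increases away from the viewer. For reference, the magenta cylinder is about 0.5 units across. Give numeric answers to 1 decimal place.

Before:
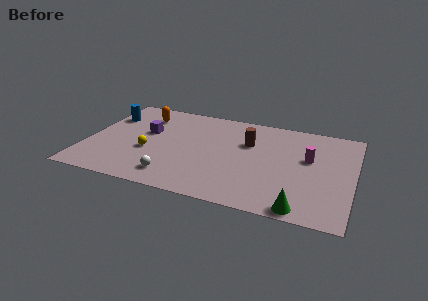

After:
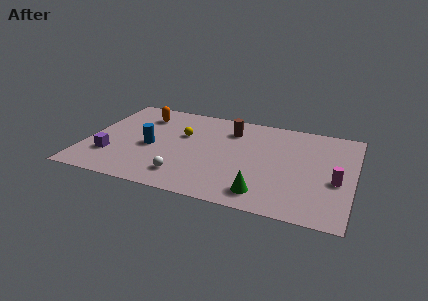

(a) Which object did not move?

the orange capsule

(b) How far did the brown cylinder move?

1.5

From (8.9, 6.1) to (7.8, 7.1), the brown cylinder covered √(1.1² + 1.0²) ≈ 1.5 units.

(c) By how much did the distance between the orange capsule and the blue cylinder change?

+1.2

The distance was about 2.0 in the first image and 3.2 in the second, so they moved 1.2 units further apart.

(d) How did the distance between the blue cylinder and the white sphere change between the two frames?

-3.4

They were about 6.5 units apart before and 3.1 after — 3.4 units closer together.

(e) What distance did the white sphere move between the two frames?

0.6

The white sphere was near (5.1, 1.6) before and (5.7, 1.8) after, so it travelled √(0.6² + 0.2²) ≈ 0.6 units.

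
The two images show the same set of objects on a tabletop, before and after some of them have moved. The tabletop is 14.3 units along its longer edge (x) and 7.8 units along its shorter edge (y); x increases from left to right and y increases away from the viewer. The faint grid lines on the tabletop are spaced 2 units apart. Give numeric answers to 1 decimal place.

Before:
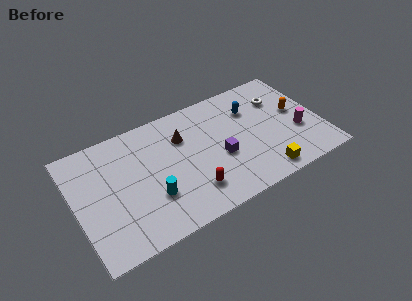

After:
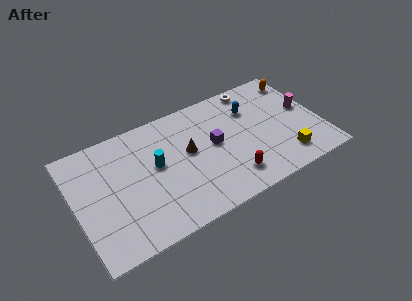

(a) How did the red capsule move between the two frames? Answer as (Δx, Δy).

(2.3, -0.2)

The red capsule was at about (6.4, 1.8) and moved to about (8.7, 1.6).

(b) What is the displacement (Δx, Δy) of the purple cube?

(-0.2, 1.0)

From the two frames, the purple cube sits at roughly (8.3, 3.2) before and (8.1, 4.2) after.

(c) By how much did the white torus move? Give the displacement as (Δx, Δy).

(-1.3, 1.4)

The white torus started near (12.2, 5.6) and ended near (10.9, 7.0).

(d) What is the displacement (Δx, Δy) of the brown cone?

(0.2, -1.1)

The brown cone was at about (6.4, 5.5) and moved to about (6.6, 4.4).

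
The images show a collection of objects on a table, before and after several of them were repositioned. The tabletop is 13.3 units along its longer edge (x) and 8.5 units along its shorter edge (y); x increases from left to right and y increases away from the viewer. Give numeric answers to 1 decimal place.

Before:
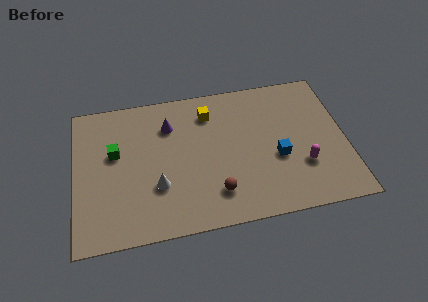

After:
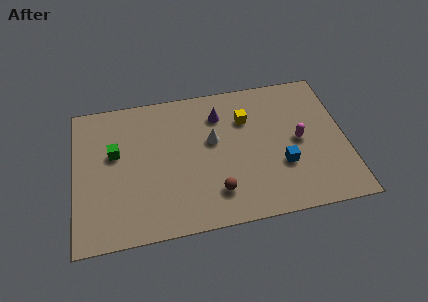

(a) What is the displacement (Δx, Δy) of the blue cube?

(0.2, -0.5)

The blue cube started near (9.9, 3.4) and ended near (10.1, 2.9).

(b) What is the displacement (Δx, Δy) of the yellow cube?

(1.8, -0.7)

The yellow cube started near (6.7, 6.7) and ended near (8.5, 6.0).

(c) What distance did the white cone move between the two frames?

3.6

The white cone was near (4.0, 2.8) before and (6.8, 5.0) after, so it travelled √(2.8² + 2.2²) ≈ 3.6 units.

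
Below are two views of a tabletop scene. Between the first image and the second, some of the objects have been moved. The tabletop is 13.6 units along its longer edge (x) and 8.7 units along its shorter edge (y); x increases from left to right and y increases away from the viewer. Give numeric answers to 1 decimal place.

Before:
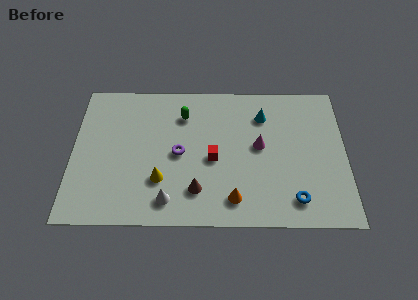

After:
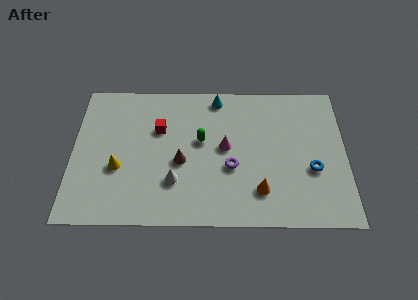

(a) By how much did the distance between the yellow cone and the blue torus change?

+2.9

Before: roughly 6.7 units apart; after: 9.6. That's 2.9 units further apart.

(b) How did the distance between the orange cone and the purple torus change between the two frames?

-1.8

The distance was about 3.8 in the first image and 2.0 in the second, so they moved 1.8 units closer together.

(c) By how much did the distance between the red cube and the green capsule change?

-0.9

They were about 3.1 units apart before and 2.2 after — 0.9 units closer together.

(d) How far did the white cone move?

1.1

The white cone was near (4.8, 1.4) before and (5.1, 2.5) after, so it travelled √(0.3² + 1.1²) ≈ 1.1 units.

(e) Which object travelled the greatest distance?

the red cube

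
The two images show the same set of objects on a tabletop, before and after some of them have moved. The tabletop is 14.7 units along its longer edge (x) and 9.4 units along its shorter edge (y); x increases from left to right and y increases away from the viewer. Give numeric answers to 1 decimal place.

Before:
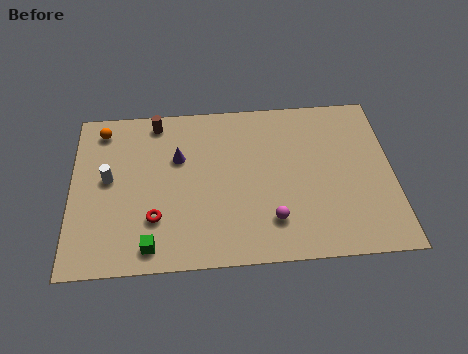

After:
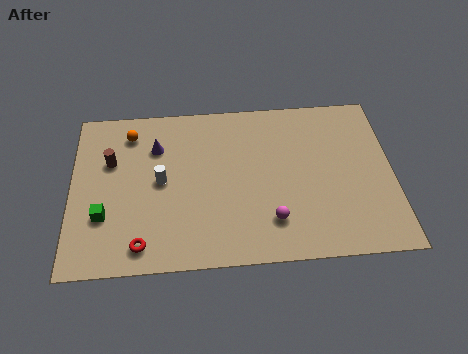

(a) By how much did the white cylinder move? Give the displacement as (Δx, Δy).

(2.4, -0.3)

The white cylinder started near (1.7, 5.1) and ended near (4.1, 4.8).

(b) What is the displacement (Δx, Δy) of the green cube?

(-2.1, 1.8)

From the two frames, the green cube sits at roughly (3.6, 1.2) before and (1.5, 3.0) after.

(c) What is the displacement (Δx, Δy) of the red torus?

(-0.6, -1.4)

The red torus was at about (3.8, 2.7) and moved to about (3.2, 1.3).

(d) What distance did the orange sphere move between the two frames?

1.3

The orange sphere moved from about (1.4, 8.0) to (2.7, 7.7), a distance of √(1.3² + 0.3²) ≈ 1.3.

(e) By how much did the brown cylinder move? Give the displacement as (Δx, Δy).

(-2.1, -2.2)

The brown cylinder started near (3.9, 8.3) and ended near (1.8, 6.1).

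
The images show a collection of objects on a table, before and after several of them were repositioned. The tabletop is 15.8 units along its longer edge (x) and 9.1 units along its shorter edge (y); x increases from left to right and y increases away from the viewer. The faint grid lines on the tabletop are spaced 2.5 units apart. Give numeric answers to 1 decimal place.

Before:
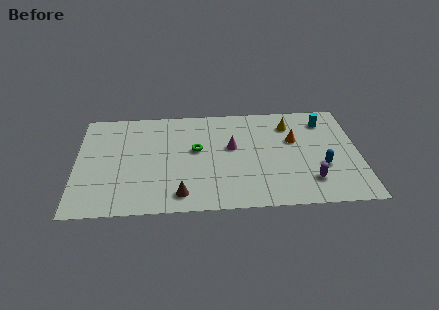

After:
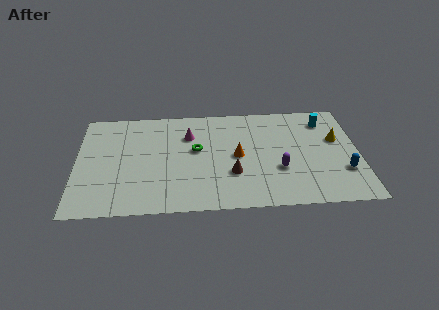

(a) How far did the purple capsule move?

2.0

The purple capsule moved from about (13.0, 2.1) to (11.3, 3.2), a distance of √(1.7² + 1.1²) ≈ 2.0.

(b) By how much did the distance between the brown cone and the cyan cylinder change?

-3.3

The distance was about 10.1 in the first image and 6.8 in the second, so they moved 3.3 units closer together.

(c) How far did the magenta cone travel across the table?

2.7

The magenta cone was near (8.7, 5.3) before and (6.3, 6.5) after, so it travelled √(2.4² + 1.2²) ≈ 2.7 units.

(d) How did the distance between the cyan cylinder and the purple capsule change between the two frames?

-0.4

They were about 5.3 units apart before and 4.9 after — 0.4 units closer together.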